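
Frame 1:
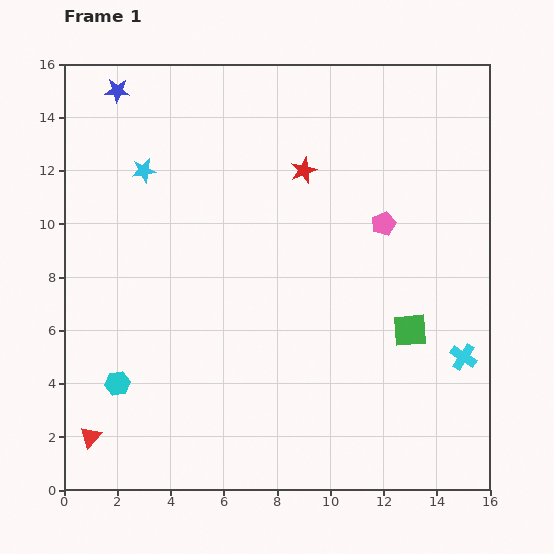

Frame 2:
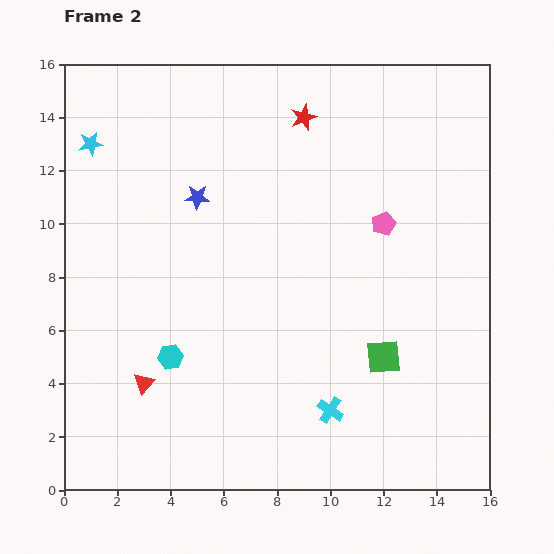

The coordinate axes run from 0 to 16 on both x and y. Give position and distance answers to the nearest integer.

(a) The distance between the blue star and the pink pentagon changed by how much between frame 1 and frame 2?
-4

Distance in frame 1: 11. Distance in frame 2: 7.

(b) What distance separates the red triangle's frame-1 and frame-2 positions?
3

The red triangle moved from (1, 2) to (3, 4), a distance of √(2² + 2²) ≈ 3.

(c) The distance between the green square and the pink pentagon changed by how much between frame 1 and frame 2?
+1

Distance in frame 1: 4. Distance in frame 2: 5.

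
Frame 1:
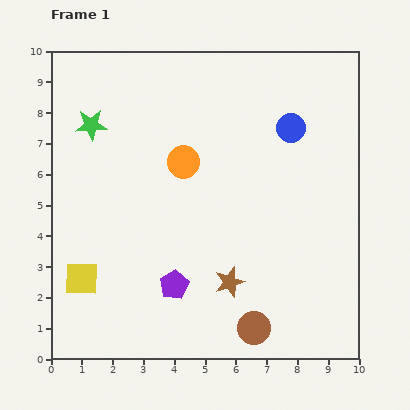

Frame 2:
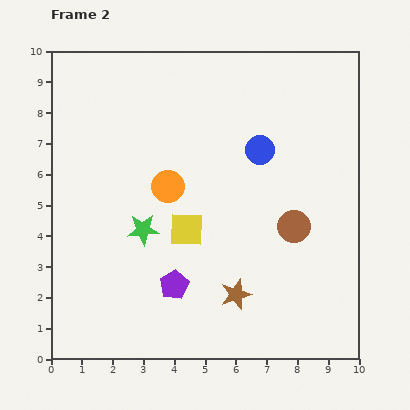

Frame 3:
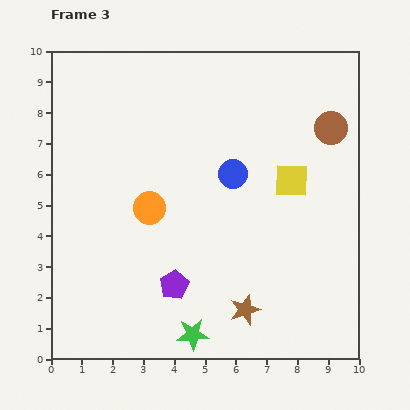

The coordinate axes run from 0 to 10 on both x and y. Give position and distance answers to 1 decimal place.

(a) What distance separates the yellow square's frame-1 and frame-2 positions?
3.8

The yellow square moved from (1.0, 2.6) to (4.4, 4.2), a distance of √(3.4² + 1.6²) ≈ 3.8.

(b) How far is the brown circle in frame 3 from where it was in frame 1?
7.0

The brown circle moved from (6.6, 1.0) to (9.1, 7.5), a distance of √(2.5² + 6.5²) ≈ 7.0.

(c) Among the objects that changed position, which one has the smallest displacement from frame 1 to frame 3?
the brown star

(moved 1.0)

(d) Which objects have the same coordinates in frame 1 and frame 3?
the purple pentagon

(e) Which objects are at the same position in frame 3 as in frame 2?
the purple pentagon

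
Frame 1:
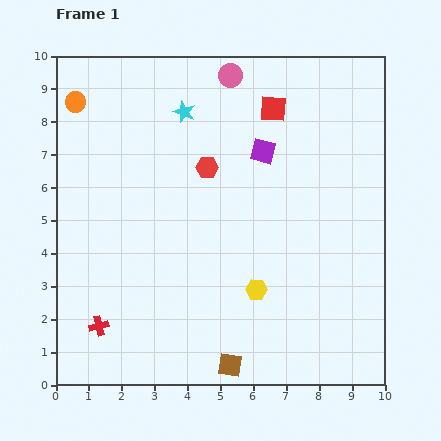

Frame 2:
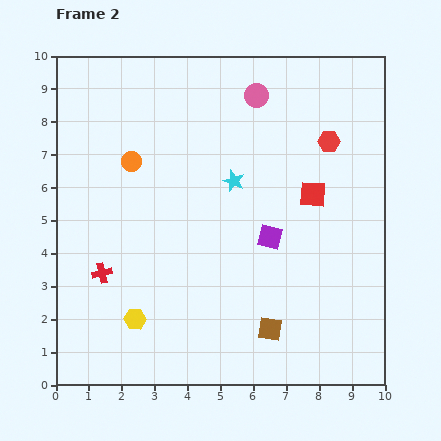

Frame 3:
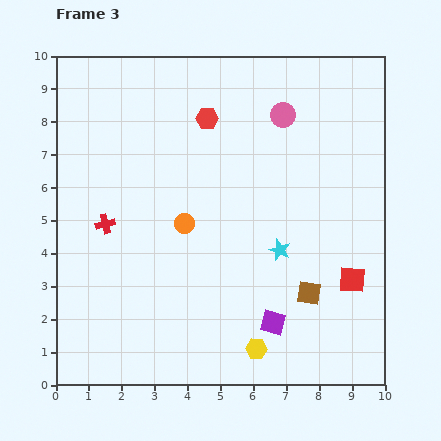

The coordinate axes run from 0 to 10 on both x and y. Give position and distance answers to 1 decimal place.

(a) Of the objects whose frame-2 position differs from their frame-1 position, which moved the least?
the pink circle

(moved 1.0)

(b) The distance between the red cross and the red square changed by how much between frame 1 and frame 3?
-0.8

Distance in frame 1: 8.5. Distance in frame 3: 7.7.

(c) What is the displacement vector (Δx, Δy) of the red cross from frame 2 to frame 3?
(0.1, 1.5)

The red cross was at (1.4, 3.4) in frame 2 and (1.5, 4.9) in frame 3.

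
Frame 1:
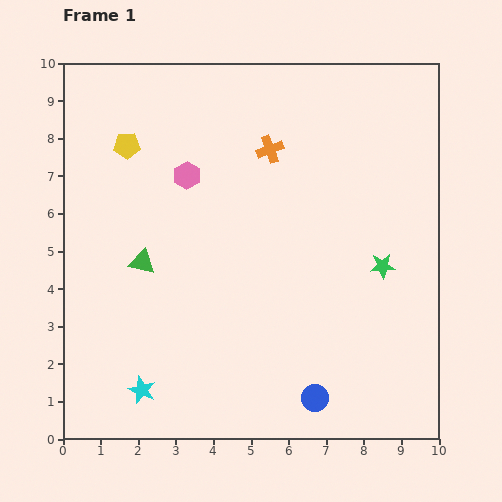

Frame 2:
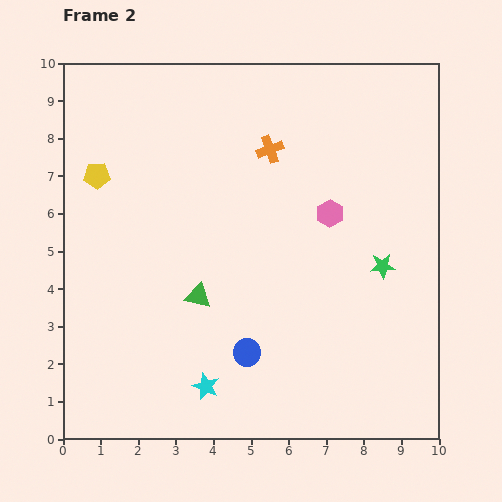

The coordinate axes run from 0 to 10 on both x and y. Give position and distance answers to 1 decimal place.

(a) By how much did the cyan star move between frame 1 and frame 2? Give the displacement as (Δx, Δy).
(1.7, 0.1)

The cyan star was at (2.1, 1.3) in frame 1 and (3.8, 1.4) in frame 2.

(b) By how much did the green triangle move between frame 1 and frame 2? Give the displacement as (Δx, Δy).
(1.5, -0.9)

The green triangle was at (2.1, 4.7) in frame 1 and (3.6, 3.8) in frame 2.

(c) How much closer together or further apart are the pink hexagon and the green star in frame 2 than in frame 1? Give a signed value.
-3.7

Distance in frame 1: 5.7. Distance in frame 2: 2.0.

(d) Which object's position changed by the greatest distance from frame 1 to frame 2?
the pink hexagon

(moved 3.9; next 2.2)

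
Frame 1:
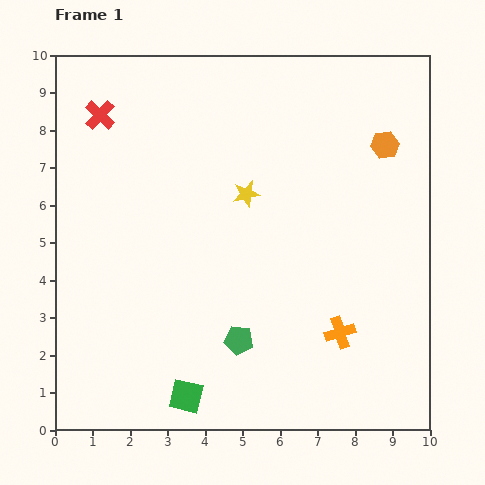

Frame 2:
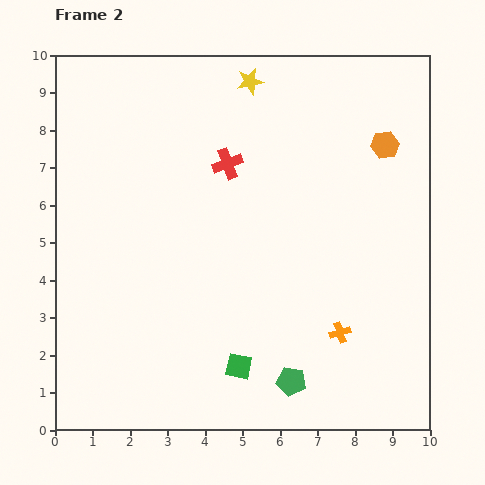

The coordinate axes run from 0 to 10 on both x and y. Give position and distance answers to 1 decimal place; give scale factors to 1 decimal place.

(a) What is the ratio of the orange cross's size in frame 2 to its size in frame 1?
0.7×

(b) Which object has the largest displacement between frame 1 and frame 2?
the red cross

(moved 3.6; next 3.0)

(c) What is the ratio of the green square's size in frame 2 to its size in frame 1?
0.8×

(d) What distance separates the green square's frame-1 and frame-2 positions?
1.6

The green square moved from (3.5, 0.9) to (4.9, 1.7), a distance of √(1.4² + 0.8²) ≈ 1.6.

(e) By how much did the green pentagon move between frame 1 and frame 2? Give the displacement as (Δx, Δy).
(1.4, -1.1)

The green pentagon was at (4.9, 2.4) in frame 1 and (6.3, 1.3) in frame 2.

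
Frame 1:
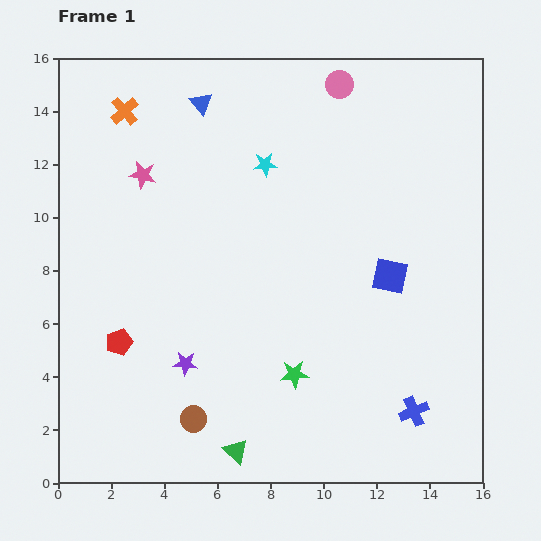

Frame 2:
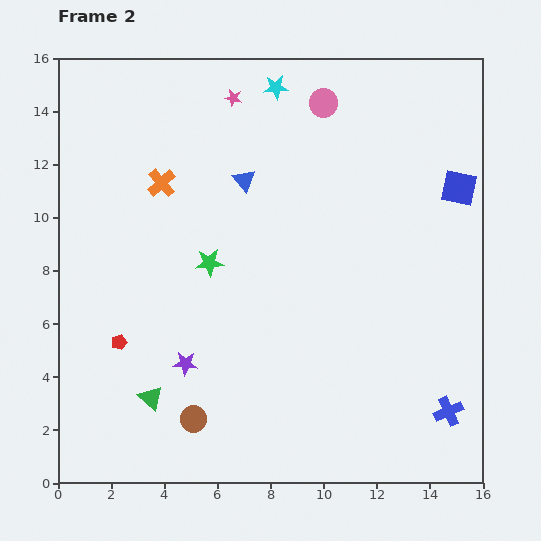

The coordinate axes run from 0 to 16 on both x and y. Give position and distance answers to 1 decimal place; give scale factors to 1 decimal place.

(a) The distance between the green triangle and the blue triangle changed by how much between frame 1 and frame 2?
-4.3

Distance in frame 1: 13.2. Distance in frame 2: 8.9.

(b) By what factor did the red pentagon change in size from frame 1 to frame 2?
0.6×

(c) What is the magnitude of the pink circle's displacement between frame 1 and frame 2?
0.9

The pink circle moved from (10.6, 15.0) to (10.0, 14.3), a distance of √(0.6² + 0.7²) ≈ 0.9.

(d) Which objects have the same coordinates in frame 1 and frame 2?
the purple star, the red pentagon, the brown circle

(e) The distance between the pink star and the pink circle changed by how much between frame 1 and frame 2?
-4.7

Distance in frame 1: 8.1. Distance in frame 2: 3.4.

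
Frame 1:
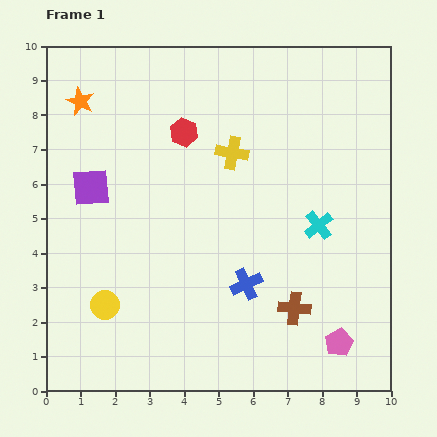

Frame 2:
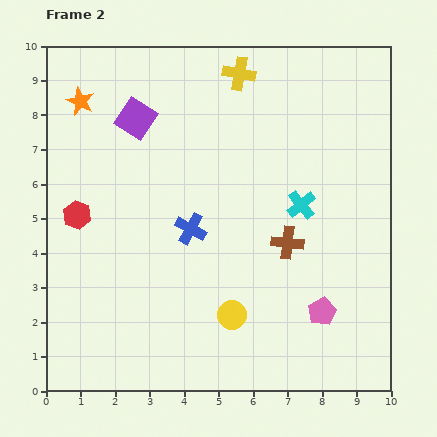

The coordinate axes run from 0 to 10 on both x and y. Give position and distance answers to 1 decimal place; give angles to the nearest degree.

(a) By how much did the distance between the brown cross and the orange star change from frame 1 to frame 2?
-1.3

Distance in frame 1: 8.6. Distance in frame 2: 7.3.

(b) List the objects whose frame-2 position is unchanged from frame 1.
the orange star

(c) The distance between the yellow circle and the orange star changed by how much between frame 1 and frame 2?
+1.7

Distance in frame 1: 5.9. Distance in frame 2: 7.6.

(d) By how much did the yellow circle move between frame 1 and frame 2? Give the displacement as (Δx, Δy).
(3.7, -0.3)

The yellow circle was at (1.7, 2.5) in frame 1 and (5.4, 2.2) in frame 2.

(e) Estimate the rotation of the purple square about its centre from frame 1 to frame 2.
38° clockwise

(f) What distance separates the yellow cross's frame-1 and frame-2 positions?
2.3

The yellow cross moved from (5.4, 6.9) to (5.6, 9.2), a distance of √(0.2² + 2.3²) ≈ 2.3.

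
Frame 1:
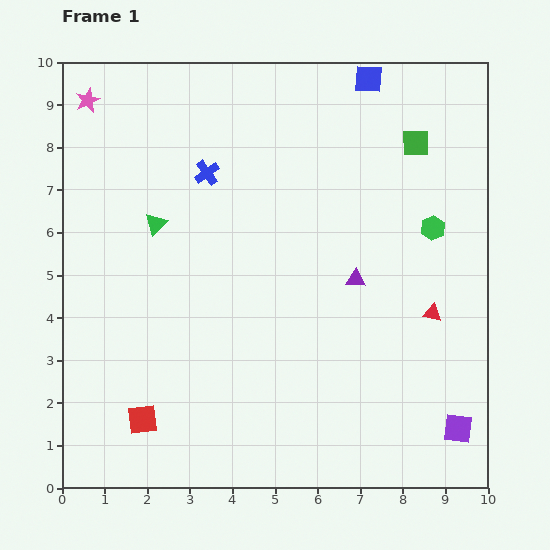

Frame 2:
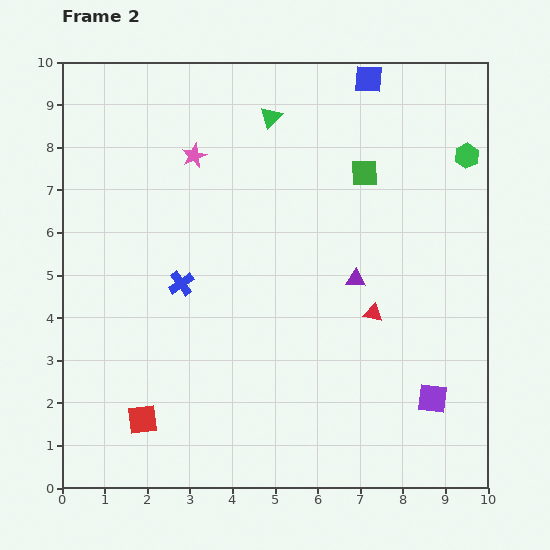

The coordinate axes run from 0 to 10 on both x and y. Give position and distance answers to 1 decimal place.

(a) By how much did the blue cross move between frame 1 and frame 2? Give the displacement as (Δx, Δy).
(-0.6, -2.6)

The blue cross was at (3.4, 7.4) in frame 1 and (2.8, 4.8) in frame 2.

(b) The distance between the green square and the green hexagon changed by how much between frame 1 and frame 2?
+0.4

Distance in frame 1: 2.0. Distance in frame 2: 2.4.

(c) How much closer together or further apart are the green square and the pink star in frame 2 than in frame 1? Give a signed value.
-3.8

Distance in frame 1: 7.8. Distance in frame 2: 4.0.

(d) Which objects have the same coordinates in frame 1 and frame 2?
the blue square, the red square, the purple triangle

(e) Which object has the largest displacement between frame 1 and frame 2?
the green triangle

(moved 3.7; next 2.8)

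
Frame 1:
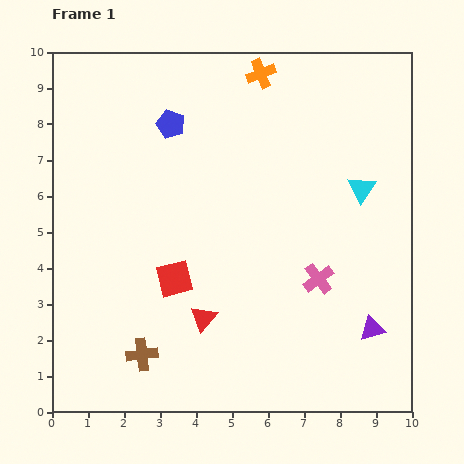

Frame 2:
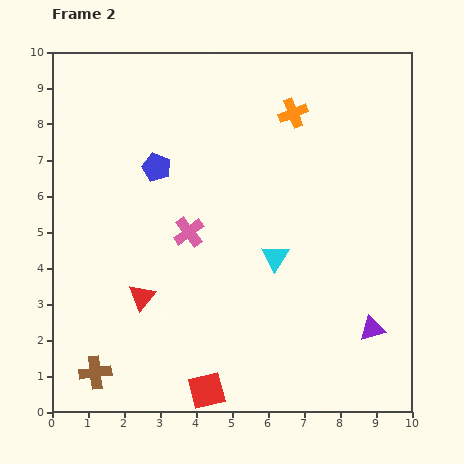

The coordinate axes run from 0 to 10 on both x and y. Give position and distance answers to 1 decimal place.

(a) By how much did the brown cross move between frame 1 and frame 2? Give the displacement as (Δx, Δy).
(-1.3, -0.5)

The brown cross was at (2.5, 1.6) in frame 1 and (1.2, 1.1) in frame 2.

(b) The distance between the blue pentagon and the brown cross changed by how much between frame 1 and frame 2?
-0.5

Distance in frame 1: 6.4. Distance in frame 2: 5.9.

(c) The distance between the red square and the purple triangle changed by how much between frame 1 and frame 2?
-0.8

Distance in frame 1: 5.7. Distance in frame 2: 4.9.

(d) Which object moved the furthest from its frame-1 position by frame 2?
the pink cross

(moved 3.8; next 3.2)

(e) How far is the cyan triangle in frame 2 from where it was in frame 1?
3.1

The cyan triangle moved from (8.6, 6.2) to (6.2, 4.3), a distance of √(2.4² + 1.9²) ≈ 3.1.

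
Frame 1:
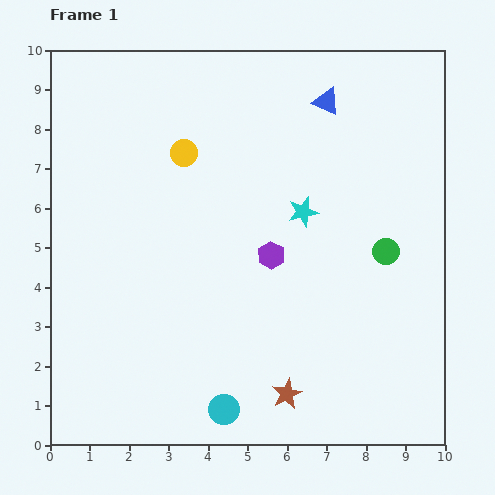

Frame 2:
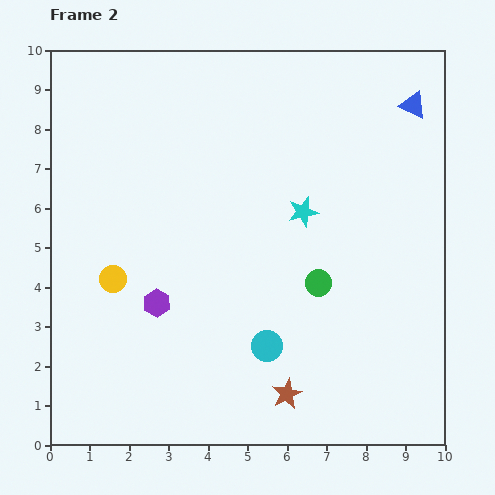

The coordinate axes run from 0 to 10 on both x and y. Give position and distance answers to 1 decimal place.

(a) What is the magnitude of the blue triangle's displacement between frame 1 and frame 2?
2.2

The blue triangle moved from (7.0, 8.7) to (9.2, 8.6), a distance of √(2.2² + 0.1²) ≈ 2.2.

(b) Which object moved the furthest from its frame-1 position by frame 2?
the yellow circle

(moved 3.7; next 3.1)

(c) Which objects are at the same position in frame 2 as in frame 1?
the brown star, the cyan star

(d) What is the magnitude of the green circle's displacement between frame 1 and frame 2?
1.9

The green circle moved from (8.5, 4.9) to (6.8, 4.1), a distance of √(1.7² + 0.8²) ≈ 1.9.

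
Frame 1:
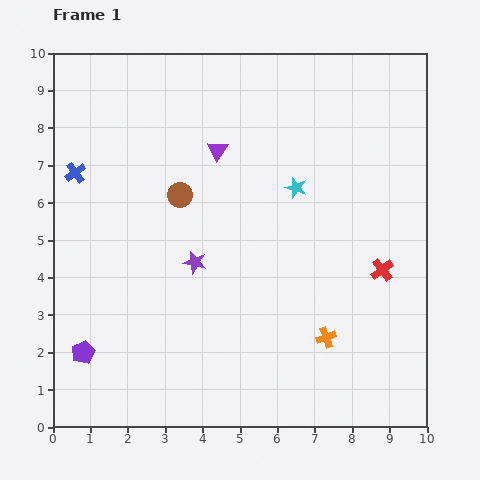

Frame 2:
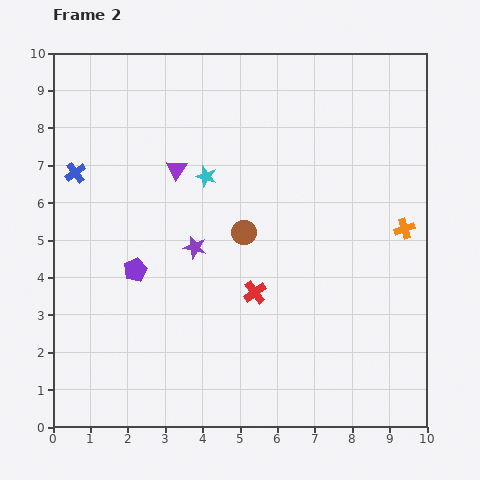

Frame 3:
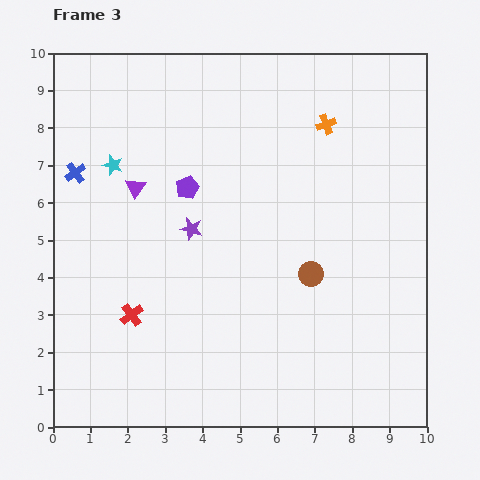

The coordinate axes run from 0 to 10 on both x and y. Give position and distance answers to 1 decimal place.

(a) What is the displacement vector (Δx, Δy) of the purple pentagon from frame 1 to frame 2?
(1.4, 2.2)

The purple pentagon was at (0.8, 2.0) in frame 1 and (2.2, 4.2) in frame 2.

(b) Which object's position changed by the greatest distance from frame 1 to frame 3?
the red cross

(moved 6.8; next 5.7)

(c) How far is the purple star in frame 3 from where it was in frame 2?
0.5

The purple star moved from (3.8, 4.8) to (3.7, 5.3), a distance of √(0.1² + 0.5²) ≈ 0.5.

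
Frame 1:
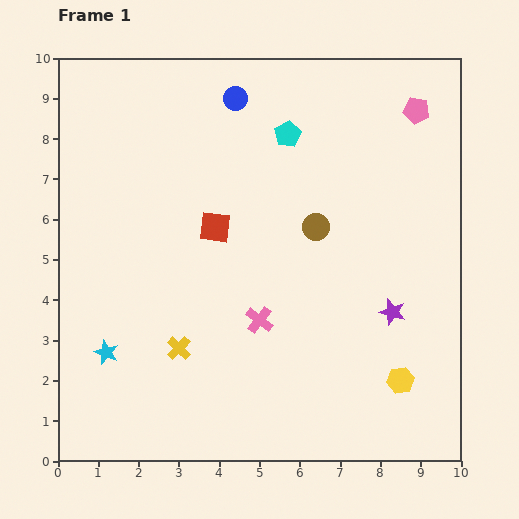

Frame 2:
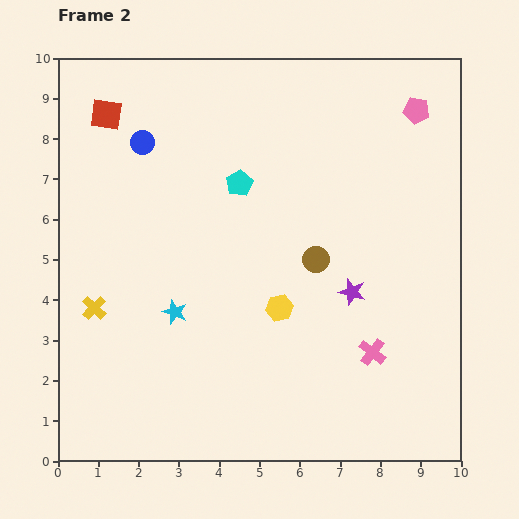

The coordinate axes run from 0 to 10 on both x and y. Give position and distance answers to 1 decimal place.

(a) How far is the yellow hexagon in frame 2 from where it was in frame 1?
3.5

The yellow hexagon moved from (8.5, 2.0) to (5.5, 3.8), a distance of √(3.0² + 1.8²) ≈ 3.5.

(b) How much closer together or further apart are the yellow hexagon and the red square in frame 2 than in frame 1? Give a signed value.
+0.4

Distance in frame 1: 6.0. Distance in frame 2: 6.4.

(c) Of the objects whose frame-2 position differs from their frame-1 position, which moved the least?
the brown circle

(moved 0.8)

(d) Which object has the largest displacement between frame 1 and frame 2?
the red square

(moved 3.9; next 3.5)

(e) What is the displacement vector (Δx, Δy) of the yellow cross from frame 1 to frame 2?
(-2.1, 1.0)

The yellow cross was at (3.0, 2.8) in frame 1 and (0.9, 3.8) in frame 2.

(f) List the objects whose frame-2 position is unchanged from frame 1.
the pink pentagon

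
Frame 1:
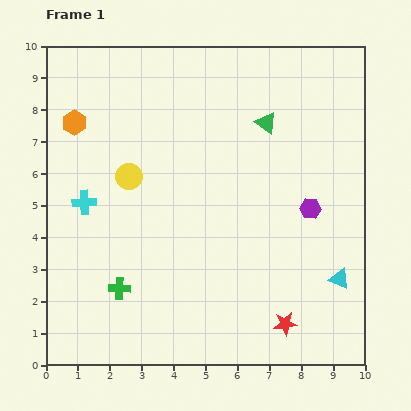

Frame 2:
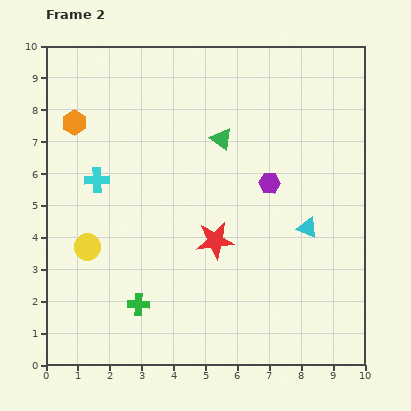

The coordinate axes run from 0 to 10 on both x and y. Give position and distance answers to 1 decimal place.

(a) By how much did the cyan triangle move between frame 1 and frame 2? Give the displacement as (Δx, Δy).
(-1.0, 1.6)

The cyan triangle was at (9.2, 2.7) in frame 1 and (8.2, 4.3) in frame 2.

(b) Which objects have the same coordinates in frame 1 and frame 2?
the orange hexagon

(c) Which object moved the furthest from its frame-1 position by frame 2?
the red star

(moved 3.4; next 2.6)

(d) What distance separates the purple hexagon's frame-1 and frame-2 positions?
1.5

The purple hexagon moved from (8.3, 4.9) to (7.0, 5.7), a distance of √(1.3² + 0.8²) ≈ 1.5.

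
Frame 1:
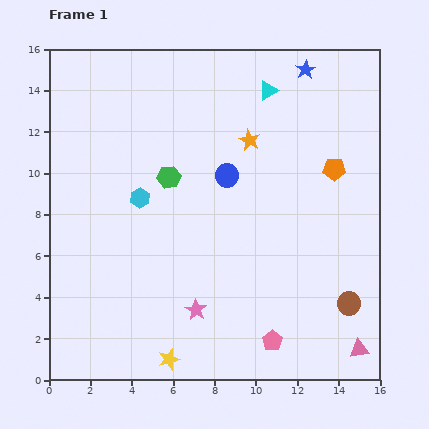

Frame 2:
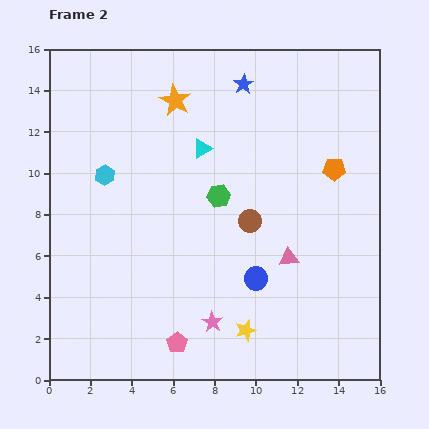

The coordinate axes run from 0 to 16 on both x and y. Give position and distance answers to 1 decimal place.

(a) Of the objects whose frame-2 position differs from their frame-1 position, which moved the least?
the pink star

(moved 1.0)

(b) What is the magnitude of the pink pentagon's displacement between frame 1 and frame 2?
4.6

The pink pentagon moved from (10.8, 1.9) to (6.2, 1.8), a distance of √(4.6² + 0.1²) ≈ 4.6.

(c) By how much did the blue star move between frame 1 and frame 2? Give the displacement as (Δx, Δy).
(-3.0, -0.7)

The blue star was at (12.4, 15.0) in frame 1 and (9.4, 14.3) in frame 2.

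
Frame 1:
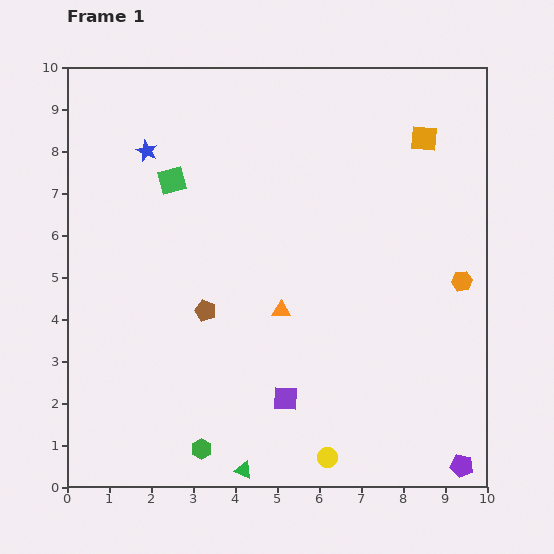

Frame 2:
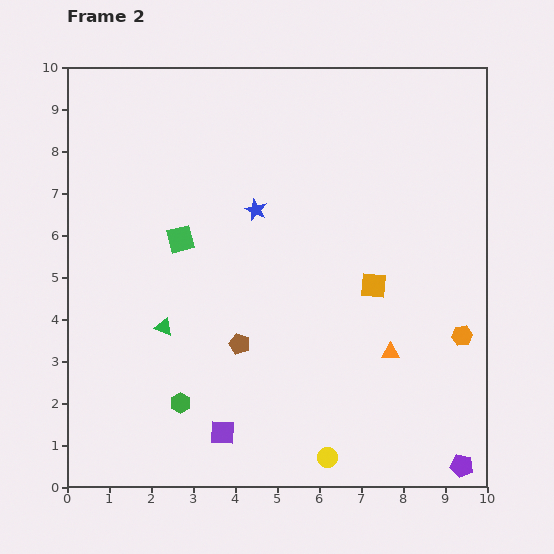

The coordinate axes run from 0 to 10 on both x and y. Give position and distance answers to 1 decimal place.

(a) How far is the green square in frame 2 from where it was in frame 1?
1.4

The green square moved from (2.5, 7.3) to (2.7, 5.9), a distance of √(0.2² + 1.4²) ≈ 1.4.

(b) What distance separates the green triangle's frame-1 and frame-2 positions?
3.9

The green triangle moved from (4.2, 0.4) to (2.3, 3.8), a distance of √(1.9² + 3.4²) ≈ 3.9.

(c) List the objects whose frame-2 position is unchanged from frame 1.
the yellow circle, the purple pentagon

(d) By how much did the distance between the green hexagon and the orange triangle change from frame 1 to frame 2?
+1.3

Distance in frame 1: 3.8. Distance in frame 2: 5.1.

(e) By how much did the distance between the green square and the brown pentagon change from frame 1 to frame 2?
-0.3

Distance in frame 1: 3.2. Distance in frame 2: 2.9.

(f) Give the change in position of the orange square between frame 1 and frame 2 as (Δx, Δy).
(-1.2, -3.5)

The orange square was at (8.5, 8.3) in frame 1 and (7.3, 4.8) in frame 2.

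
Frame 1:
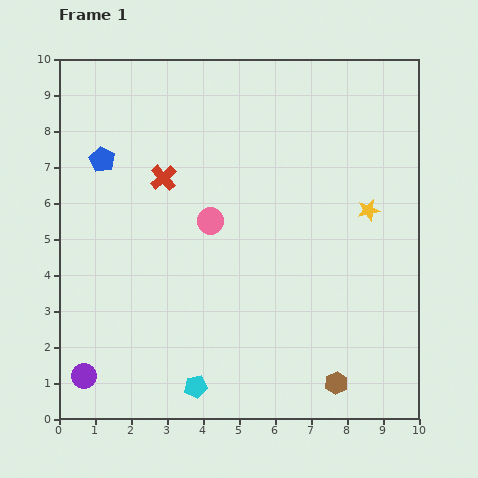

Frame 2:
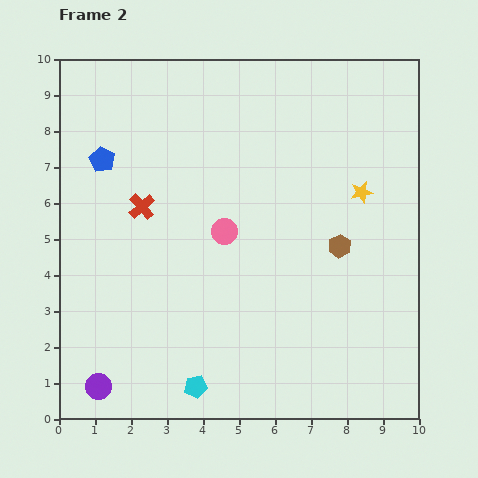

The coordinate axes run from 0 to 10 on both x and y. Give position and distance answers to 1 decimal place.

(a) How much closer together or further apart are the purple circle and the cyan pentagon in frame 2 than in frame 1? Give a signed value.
-0.4

Distance in frame 1: 3.1. Distance in frame 2: 2.7.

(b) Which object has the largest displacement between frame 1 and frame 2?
the brown hexagon

(moved 3.8; next 1.0)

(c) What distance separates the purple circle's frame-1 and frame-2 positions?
0.5

The purple circle moved from (0.7, 1.2) to (1.1, 0.9), a distance of √(0.4² + 0.3²) ≈ 0.5.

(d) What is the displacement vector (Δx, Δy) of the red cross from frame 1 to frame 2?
(-0.6, -0.8)

The red cross was at (2.9, 6.7) in frame 1 and (2.3, 5.9) in frame 2.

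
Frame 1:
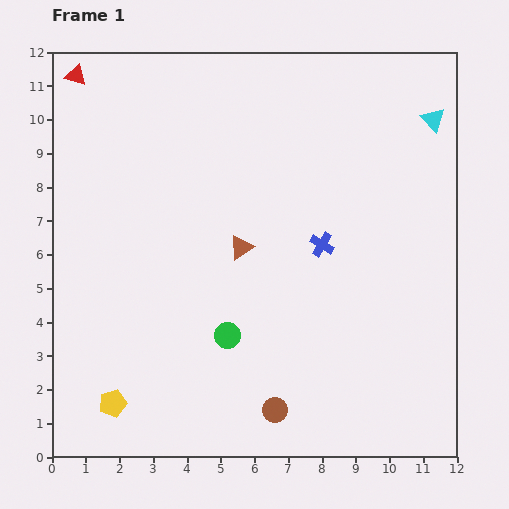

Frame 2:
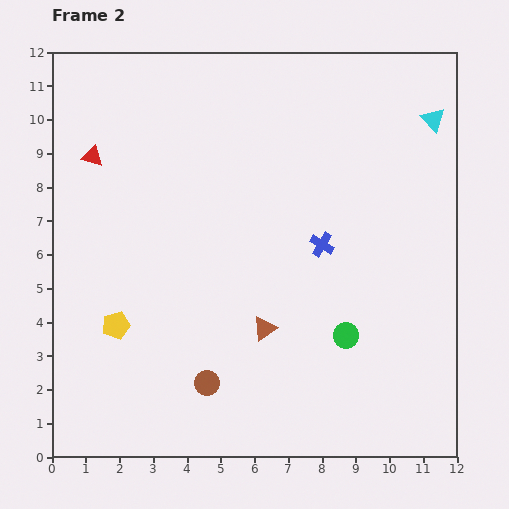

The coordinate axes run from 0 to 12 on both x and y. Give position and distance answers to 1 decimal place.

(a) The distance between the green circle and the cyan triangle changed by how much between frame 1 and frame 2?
-1.9

Distance in frame 1: 8.8. Distance in frame 2: 6.9.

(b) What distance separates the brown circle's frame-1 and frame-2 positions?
2.2

The brown circle moved from (6.6, 1.4) to (4.6, 2.2), a distance of √(2.0² + 0.8²) ≈ 2.2.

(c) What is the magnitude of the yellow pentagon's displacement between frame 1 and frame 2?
2.3

The yellow pentagon moved from (1.8, 1.6) to (1.9, 3.9), a distance of √(0.1² + 2.3²) ≈ 2.3.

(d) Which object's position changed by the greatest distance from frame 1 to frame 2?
the green circle

(moved 3.5; next 2.5)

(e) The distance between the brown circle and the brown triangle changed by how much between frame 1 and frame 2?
-2.6

Distance in frame 1: 4.9. Distance in frame 2: 2.3.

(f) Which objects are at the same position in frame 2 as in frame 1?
the cyan triangle, the blue cross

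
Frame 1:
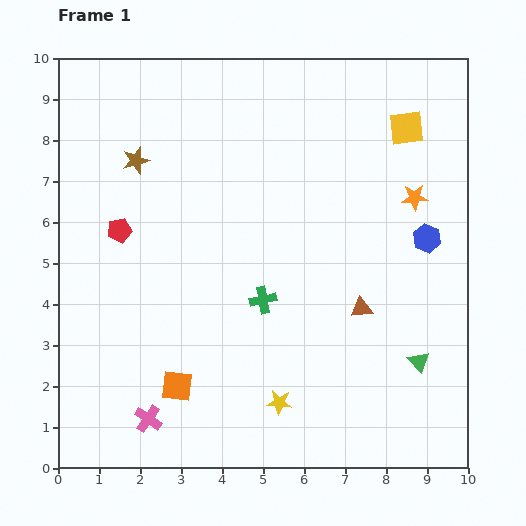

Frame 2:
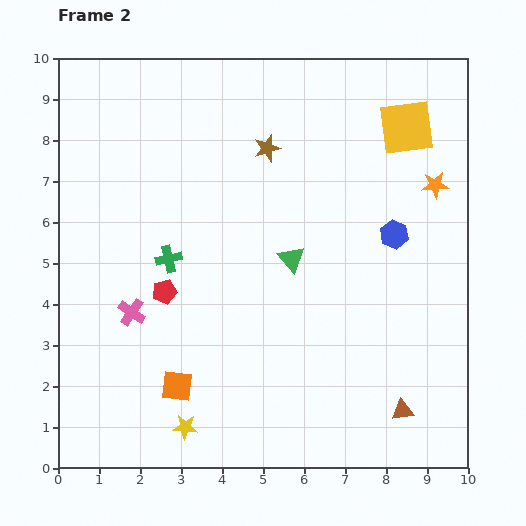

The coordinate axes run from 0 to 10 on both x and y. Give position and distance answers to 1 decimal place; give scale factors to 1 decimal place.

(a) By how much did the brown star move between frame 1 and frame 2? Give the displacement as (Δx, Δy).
(3.2, 0.3)

The brown star was at (1.9, 7.5) in frame 1 and (5.1, 7.8) in frame 2.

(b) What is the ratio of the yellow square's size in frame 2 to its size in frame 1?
1.6×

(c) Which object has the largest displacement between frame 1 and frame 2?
the green triangle

(moved 4.0; next 3.2)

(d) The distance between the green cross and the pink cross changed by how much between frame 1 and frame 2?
-2.4

Distance in frame 1: 4.0. Distance in frame 2: 1.6.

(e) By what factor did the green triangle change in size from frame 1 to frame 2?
1.3×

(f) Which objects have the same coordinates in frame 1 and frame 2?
the orange square, the yellow square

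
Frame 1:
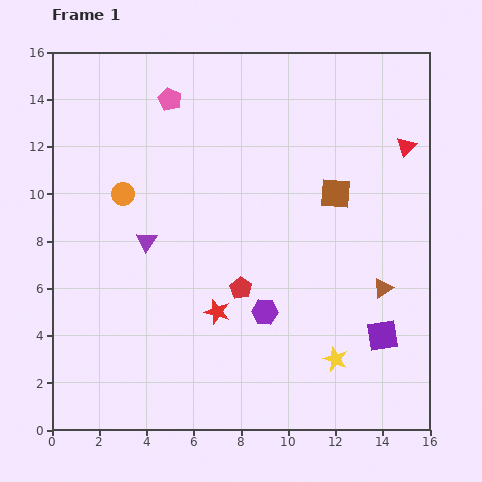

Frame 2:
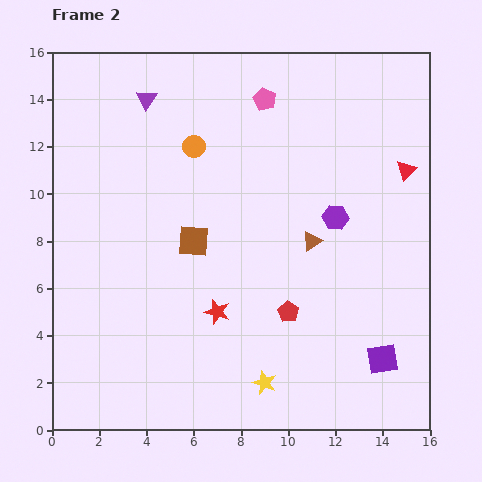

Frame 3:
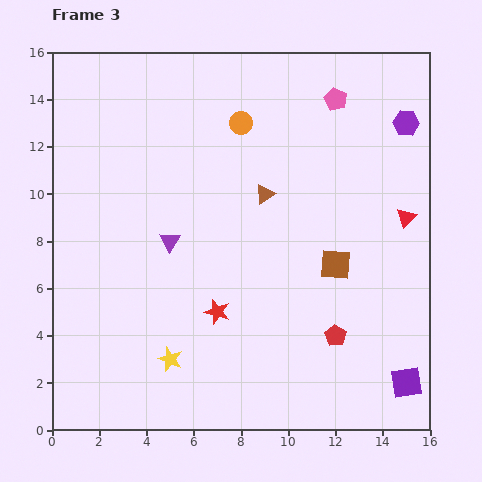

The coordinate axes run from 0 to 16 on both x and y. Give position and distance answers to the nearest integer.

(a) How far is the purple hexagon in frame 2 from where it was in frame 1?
5

The purple hexagon moved from (9, 5) to (12, 9), a distance of √(3² + 4²) ≈ 5.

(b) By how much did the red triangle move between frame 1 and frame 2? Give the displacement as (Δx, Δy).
(0, -1)

The red triangle was at (15, 12) in frame 1 and (15, 11) in frame 2.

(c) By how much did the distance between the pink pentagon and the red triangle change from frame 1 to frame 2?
-3

Distance in frame 1: 10. Distance in frame 2: 7.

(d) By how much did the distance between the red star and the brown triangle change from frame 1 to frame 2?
-2

Distance in frame 1: 7. Distance in frame 2: 5.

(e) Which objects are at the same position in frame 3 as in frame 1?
the red star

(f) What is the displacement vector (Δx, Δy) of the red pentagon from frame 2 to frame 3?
(2, -1)

The red pentagon was at (10, 5) in frame 2 and (12, 4) in frame 3.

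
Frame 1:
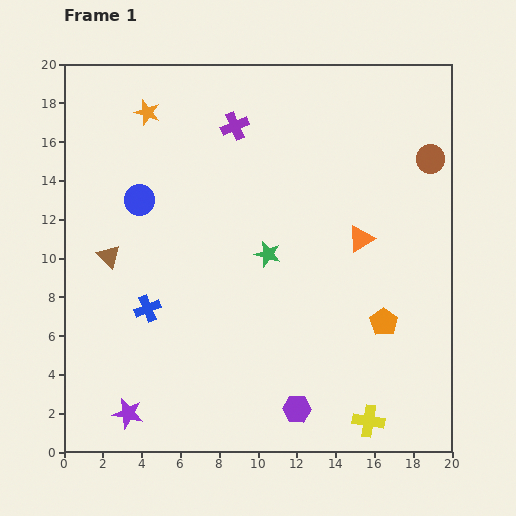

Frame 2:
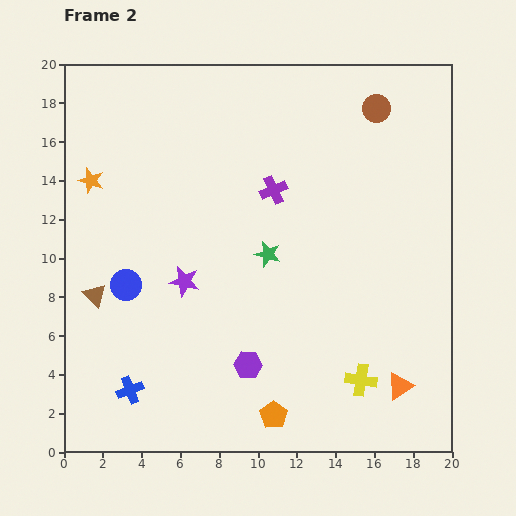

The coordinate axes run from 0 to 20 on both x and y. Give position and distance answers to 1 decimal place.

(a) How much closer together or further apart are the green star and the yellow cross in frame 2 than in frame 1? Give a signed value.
-1.9

Distance in frame 1: 10.0. Distance in frame 2: 8.1.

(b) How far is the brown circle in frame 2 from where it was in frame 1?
3.8

The brown circle moved from (18.9, 15.1) to (16.1, 17.7), a distance of √(2.8² + 2.6²) ≈ 3.8.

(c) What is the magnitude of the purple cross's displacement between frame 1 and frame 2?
3.9

The purple cross moved from (8.8, 16.8) to (10.8, 13.5), a distance of √(2.0² + 3.3²) ≈ 3.9.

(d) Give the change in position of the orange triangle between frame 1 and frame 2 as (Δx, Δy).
(2.0, -7.6)

The orange triangle was at (15.3, 11.0) in frame 1 and (17.3, 3.4) in frame 2.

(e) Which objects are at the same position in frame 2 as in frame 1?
the green star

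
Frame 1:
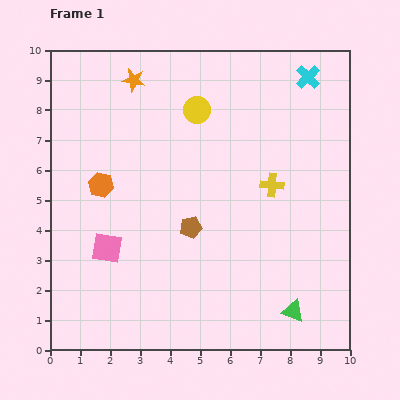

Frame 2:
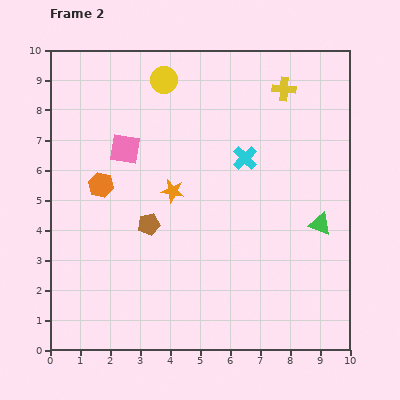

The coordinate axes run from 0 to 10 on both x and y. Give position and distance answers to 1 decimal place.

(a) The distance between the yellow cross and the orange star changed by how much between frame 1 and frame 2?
-0.8

Distance in frame 1: 5.8. Distance in frame 2: 5.0.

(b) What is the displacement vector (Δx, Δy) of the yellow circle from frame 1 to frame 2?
(-1.1, 1.0)

The yellow circle was at (4.9, 8.0) in frame 1 and (3.8, 9.0) in frame 2.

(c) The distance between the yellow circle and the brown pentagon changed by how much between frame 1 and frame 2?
+0.9

Distance in frame 1: 3.9. Distance in frame 2: 4.8.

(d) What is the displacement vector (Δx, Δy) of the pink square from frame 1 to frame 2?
(0.6, 3.3)

The pink square was at (1.9, 3.4) in frame 1 and (2.5, 6.7) in frame 2.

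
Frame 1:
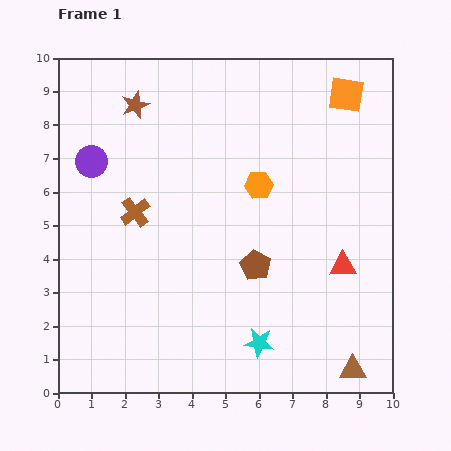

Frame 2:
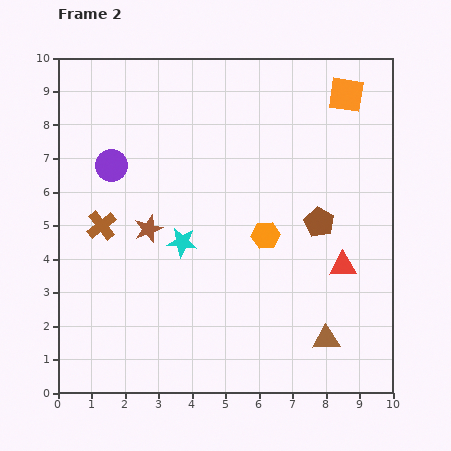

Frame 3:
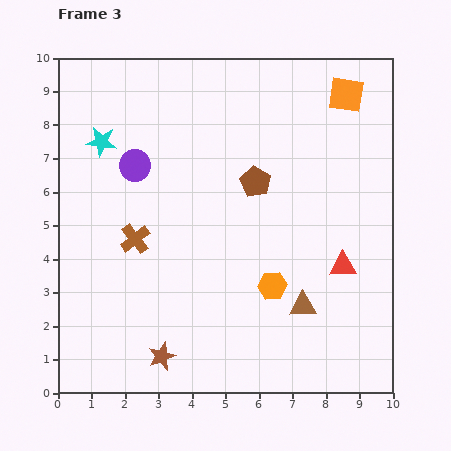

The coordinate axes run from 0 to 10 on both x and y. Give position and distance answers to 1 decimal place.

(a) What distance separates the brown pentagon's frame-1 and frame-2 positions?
2.3

The brown pentagon moved from (5.9, 3.8) to (7.8, 5.1), a distance of √(1.9² + 1.3²) ≈ 2.3.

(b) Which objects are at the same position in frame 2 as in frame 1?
the red triangle, the orange square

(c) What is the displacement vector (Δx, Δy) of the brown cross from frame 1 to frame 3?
(0.0, -0.8)

The brown cross was at (2.3, 5.4) in frame 1 and (2.3, 4.6) in frame 3.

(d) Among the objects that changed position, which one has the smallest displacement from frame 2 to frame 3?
the purple circle

(moved 0.7)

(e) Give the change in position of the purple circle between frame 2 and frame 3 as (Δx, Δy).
(0.7, 0.0)

The purple circle was at (1.6, 6.8) in frame 2 and (2.3, 6.8) in frame 3.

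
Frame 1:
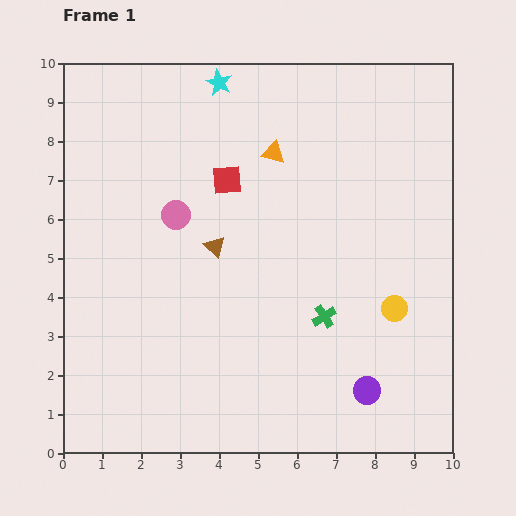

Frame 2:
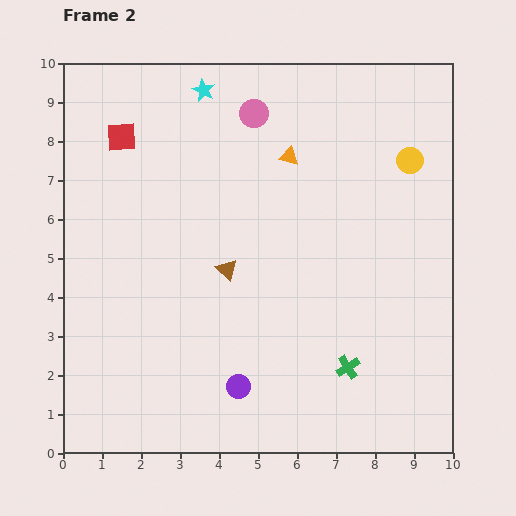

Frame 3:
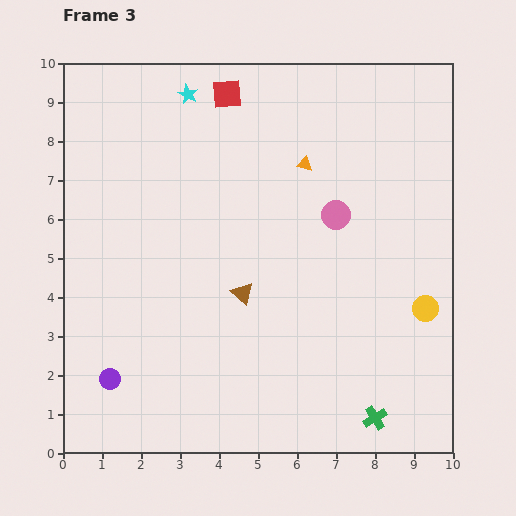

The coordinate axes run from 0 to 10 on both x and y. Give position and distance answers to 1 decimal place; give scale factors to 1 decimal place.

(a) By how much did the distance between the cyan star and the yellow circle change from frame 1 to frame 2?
-1.7

Distance in frame 1: 7.3. Distance in frame 2: 5.6.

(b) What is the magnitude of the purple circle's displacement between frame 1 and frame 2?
3.3

The purple circle moved from (7.8, 1.6) to (4.5, 1.7), a distance of √(3.3² + 0.1²) ≈ 3.3.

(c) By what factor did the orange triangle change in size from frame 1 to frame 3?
0.6×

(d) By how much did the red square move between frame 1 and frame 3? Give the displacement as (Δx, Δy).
(0.0, 2.2)

The red square was at (4.2, 7.0) in frame 1 and (4.2, 9.2) in frame 3.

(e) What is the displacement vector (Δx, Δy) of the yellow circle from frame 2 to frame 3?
(0.4, -3.8)

The yellow circle was at (8.9, 7.5) in frame 2 and (9.3, 3.7) in frame 3.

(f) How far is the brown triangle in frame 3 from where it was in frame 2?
0.7

The brown triangle moved from (4.2, 4.7) to (4.6, 4.1), a distance of √(0.4² + 0.6²) ≈ 0.7.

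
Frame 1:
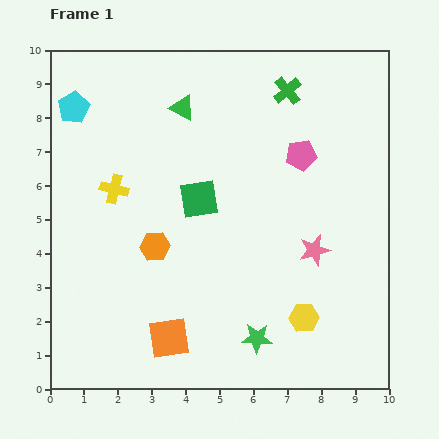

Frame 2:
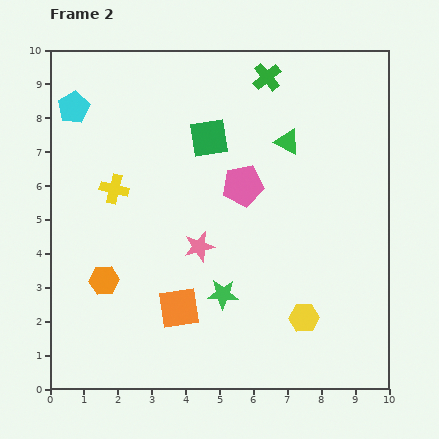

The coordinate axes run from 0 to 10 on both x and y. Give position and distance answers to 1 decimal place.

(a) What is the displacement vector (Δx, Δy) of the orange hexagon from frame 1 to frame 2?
(-1.5, -1.0)

The orange hexagon was at (3.1, 4.2) in frame 1 and (1.6, 3.2) in frame 2.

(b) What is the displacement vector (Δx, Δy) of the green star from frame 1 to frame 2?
(-1.0, 1.3)

The green star was at (6.1, 1.5) in frame 1 and (5.1, 2.8) in frame 2.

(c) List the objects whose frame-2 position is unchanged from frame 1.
the yellow cross, the cyan pentagon, the yellow hexagon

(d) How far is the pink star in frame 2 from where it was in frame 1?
3.4

The pink star moved from (7.8, 4.1) to (4.4, 4.2), a distance of √(3.4² + 0.1²) ≈ 3.4.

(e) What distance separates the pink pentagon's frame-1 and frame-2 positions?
1.9

The pink pentagon moved from (7.4, 6.9) to (5.7, 6.0), a distance of √(1.7² + 0.9²) ≈ 1.9.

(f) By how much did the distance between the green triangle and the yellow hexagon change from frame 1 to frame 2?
-2.0

Distance in frame 1: 7.2. Distance in frame 2: 5.2.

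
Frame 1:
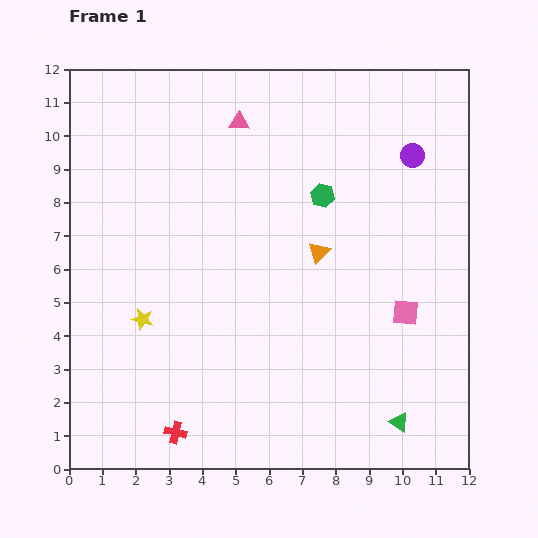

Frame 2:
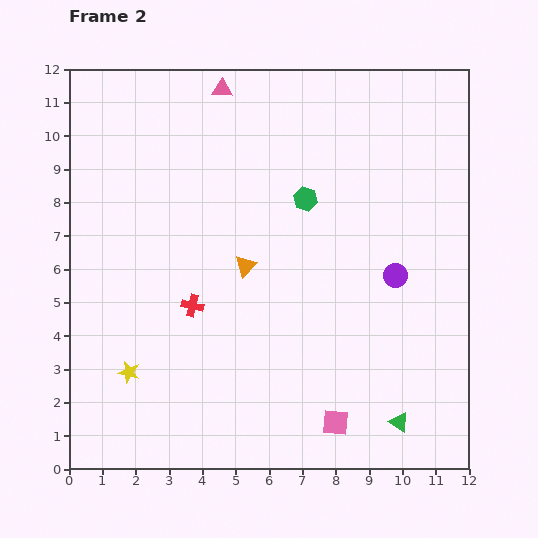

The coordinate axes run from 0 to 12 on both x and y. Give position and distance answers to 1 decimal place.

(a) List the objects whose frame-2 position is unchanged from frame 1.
the green triangle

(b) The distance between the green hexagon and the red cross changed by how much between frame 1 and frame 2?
-3.7

Distance in frame 1: 8.4. Distance in frame 2: 4.7.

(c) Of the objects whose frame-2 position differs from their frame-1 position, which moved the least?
the green hexagon

(moved 0.5)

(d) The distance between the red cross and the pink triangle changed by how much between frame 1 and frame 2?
-2.9

Distance in frame 1: 9.5. Distance in frame 2: 6.6.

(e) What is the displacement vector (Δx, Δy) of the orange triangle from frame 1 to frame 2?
(-2.2, -0.4)

The orange triangle was at (7.5, 6.5) in frame 1 and (5.3, 6.1) in frame 2.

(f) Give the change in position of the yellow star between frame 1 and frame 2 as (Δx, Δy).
(-0.4, -1.6)

The yellow star was at (2.2, 4.5) in frame 1 and (1.8, 2.9) in frame 2.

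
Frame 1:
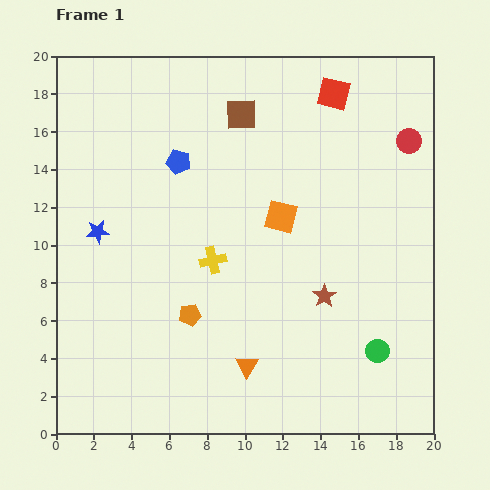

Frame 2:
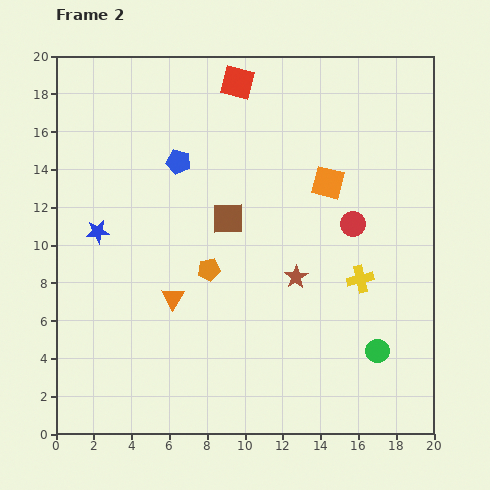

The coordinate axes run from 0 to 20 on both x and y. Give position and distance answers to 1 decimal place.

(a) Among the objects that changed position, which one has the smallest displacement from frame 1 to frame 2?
the brown star

(moved 1.8)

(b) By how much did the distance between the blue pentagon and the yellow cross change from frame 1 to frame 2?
+5.9

Distance in frame 1: 5.5. Distance in frame 2: 11.4.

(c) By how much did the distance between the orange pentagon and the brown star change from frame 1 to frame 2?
-2.6

Distance in frame 1: 7.2. Distance in frame 2: 4.6.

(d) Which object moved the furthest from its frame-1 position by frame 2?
the yellow cross

(moved 7.9; next 5.5)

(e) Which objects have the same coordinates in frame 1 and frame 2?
the green circle, the blue star, the blue pentagon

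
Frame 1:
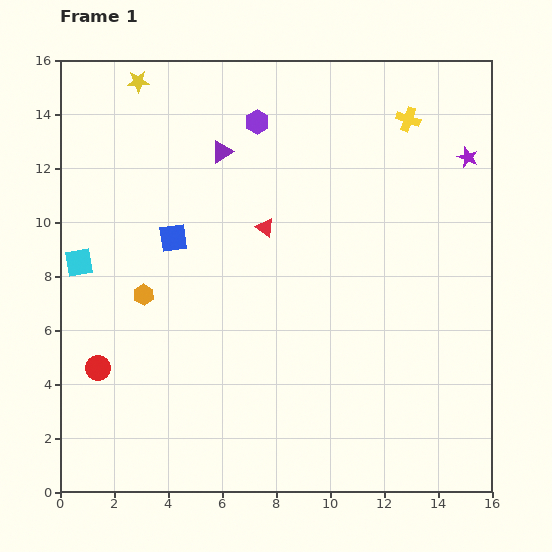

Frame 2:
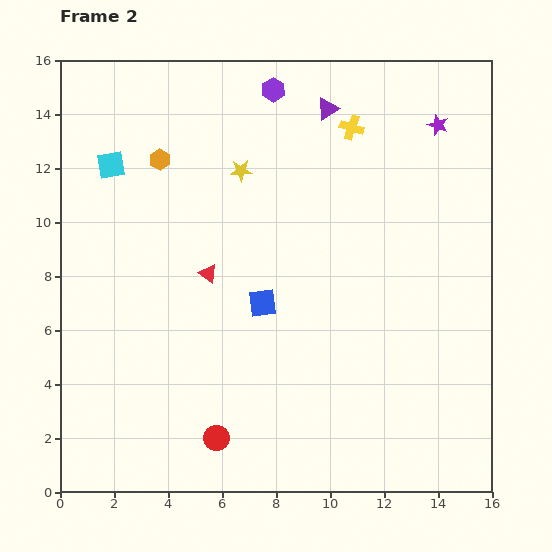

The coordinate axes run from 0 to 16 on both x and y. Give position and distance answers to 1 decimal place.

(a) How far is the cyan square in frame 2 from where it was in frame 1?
3.8

The cyan square moved from (0.7, 8.5) to (1.9, 12.1), a distance of √(1.2² + 3.6²) ≈ 3.8.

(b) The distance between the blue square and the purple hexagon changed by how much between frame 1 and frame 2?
+2.6

Distance in frame 1: 5.3. Distance in frame 2: 7.9.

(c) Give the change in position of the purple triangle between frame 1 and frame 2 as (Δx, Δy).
(3.9, 1.6)

The purple triangle was at (6.0, 12.6) in frame 1 and (9.9, 14.2) in frame 2.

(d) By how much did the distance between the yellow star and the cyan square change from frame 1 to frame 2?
-2.3

Distance in frame 1: 7.1. Distance in frame 2: 4.8.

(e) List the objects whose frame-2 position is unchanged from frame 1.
none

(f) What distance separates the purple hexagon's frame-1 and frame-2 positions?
1.3

The purple hexagon moved from (7.3, 13.7) to (7.9, 14.9), a distance of √(0.6² + 1.2²) ≈ 1.3.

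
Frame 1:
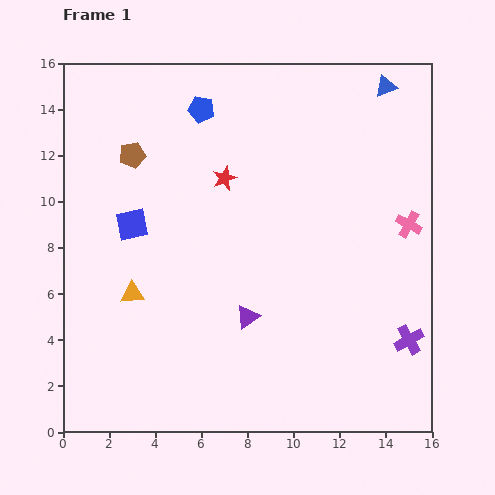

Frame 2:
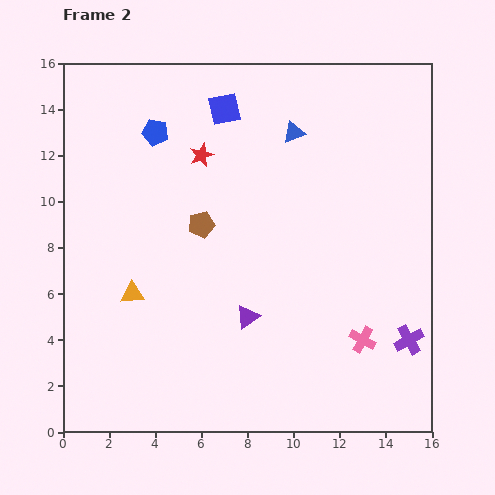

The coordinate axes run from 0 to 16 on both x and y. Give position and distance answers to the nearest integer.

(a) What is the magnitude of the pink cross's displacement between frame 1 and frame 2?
5

The pink cross moved from (15, 9) to (13, 4), a distance of √(2² + 5²) ≈ 5.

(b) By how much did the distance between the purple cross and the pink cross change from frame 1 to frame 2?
-3

Distance in frame 1: 5. Distance in frame 2: 2.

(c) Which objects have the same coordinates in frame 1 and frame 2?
the purple triangle, the purple cross, the orange triangle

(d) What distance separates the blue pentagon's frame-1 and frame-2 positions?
2

The blue pentagon moved from (6, 14) to (4, 13), a distance of √(2² + 1²) ≈ 2.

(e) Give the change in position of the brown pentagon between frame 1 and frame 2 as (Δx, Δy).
(3, -3)

The brown pentagon was at (3, 12) in frame 1 and (6, 9) in frame 2.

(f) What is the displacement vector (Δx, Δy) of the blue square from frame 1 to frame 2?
(4, 5)

The blue square was at (3, 9) in frame 1 and (7, 14) in frame 2.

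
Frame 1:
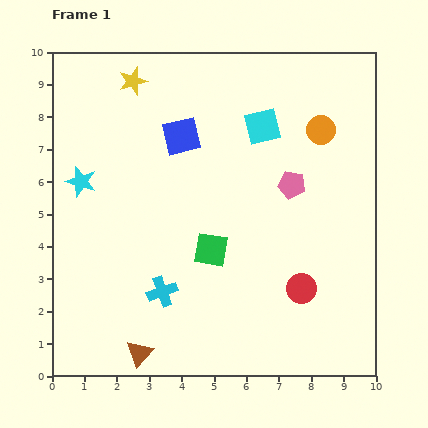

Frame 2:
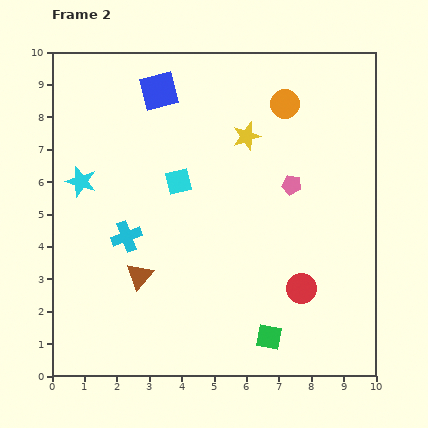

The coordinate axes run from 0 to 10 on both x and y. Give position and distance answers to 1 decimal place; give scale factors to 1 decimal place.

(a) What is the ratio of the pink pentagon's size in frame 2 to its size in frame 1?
0.7×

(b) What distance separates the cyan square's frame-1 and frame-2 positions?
3.1

The cyan square moved from (6.5, 7.7) to (3.9, 6.0), a distance of √(2.6² + 1.7²) ≈ 3.1.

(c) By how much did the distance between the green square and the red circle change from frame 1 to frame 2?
-1.2

Distance in frame 1: 3.0. Distance in frame 2: 1.8.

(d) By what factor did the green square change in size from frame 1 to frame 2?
0.7×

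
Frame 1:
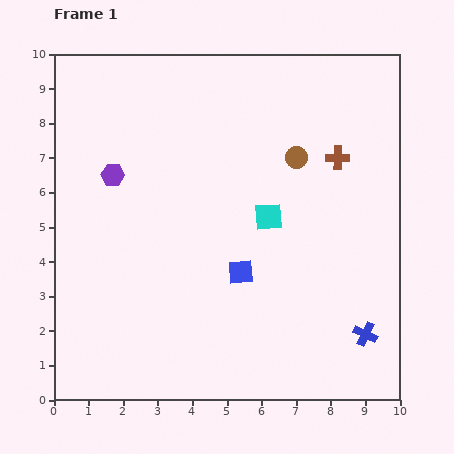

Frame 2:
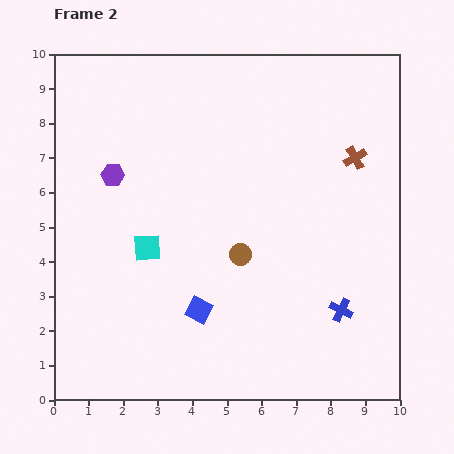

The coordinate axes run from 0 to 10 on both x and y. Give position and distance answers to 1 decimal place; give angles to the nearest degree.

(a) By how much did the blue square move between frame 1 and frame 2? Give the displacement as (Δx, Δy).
(-1.2, -1.1)

The blue square was at (5.4, 3.7) in frame 1 and (4.2, 2.6) in frame 2.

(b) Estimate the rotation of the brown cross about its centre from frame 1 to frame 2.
31° counter-clockwise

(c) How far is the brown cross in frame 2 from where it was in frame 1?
0.5

The brown cross moved from (8.2, 7.0) to (8.7, 7.0), a distance of √(0.5² + 0.0²) ≈ 0.5.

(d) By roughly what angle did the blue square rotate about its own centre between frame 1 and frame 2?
32° clockwise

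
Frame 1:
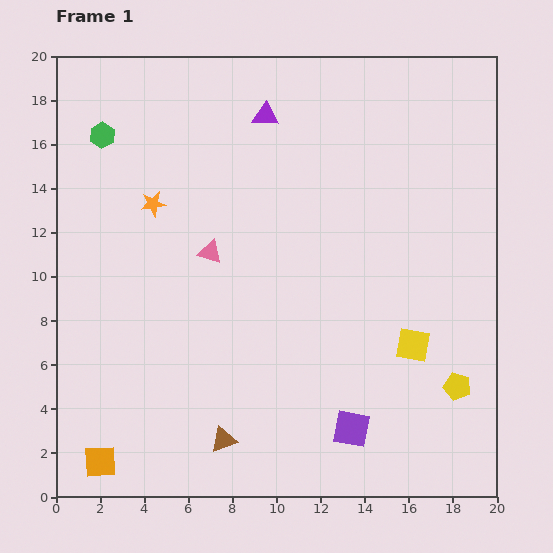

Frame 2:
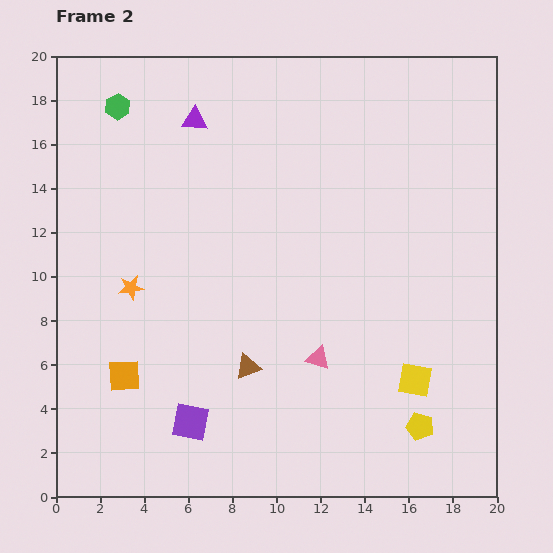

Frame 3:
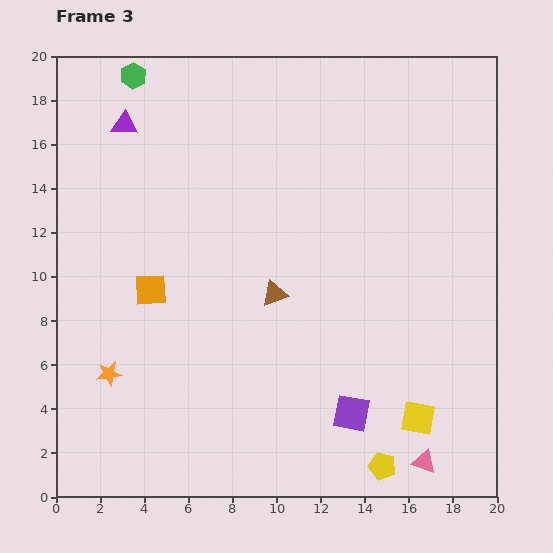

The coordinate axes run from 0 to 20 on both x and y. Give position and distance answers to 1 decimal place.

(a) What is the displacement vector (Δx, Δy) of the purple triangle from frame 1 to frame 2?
(-3.2, -0.2)

The purple triangle was at (9.5, 17.3) in frame 1 and (6.3, 17.1) in frame 2.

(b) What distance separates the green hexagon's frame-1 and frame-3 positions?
3.0

The green hexagon moved from (2.1, 16.4) to (3.5, 19.1), a distance of √(1.4² + 2.7²) ≈ 3.0.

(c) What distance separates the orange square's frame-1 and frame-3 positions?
8.1

The orange square moved from (2.0, 1.6) to (4.3, 9.4), a distance of √(2.3² + 7.8²) ≈ 8.1.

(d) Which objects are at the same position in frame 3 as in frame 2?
none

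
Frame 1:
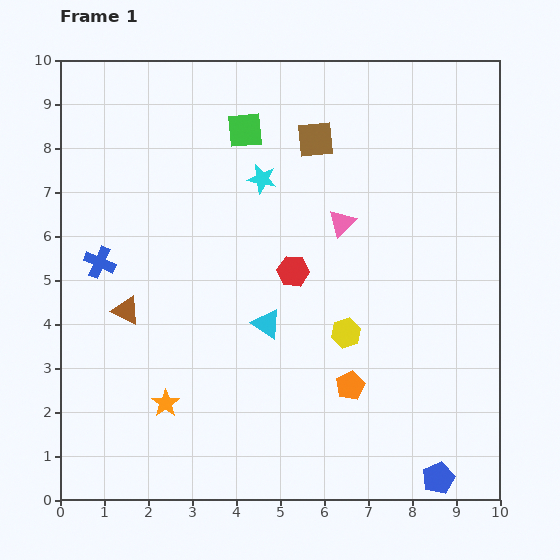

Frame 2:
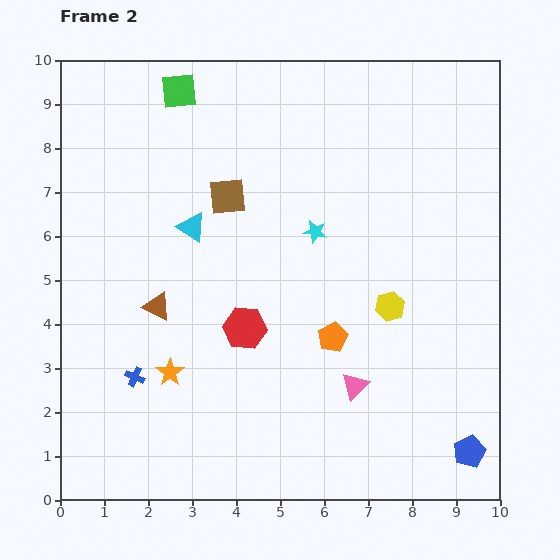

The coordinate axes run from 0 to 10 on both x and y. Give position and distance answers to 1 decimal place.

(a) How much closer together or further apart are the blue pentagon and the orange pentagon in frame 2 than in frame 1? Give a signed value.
+1.1

Distance in frame 1: 2.9. Distance in frame 2: 4.0.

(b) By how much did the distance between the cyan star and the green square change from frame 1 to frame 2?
+3.3

Distance in frame 1: 1.2. Distance in frame 2: 4.5.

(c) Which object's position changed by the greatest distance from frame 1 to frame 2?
the pink triangle

(moved 3.7; next 2.8)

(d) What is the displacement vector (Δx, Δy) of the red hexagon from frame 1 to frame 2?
(-1.1, -1.3)

The red hexagon was at (5.3, 5.2) in frame 1 and (4.2, 3.9) in frame 2.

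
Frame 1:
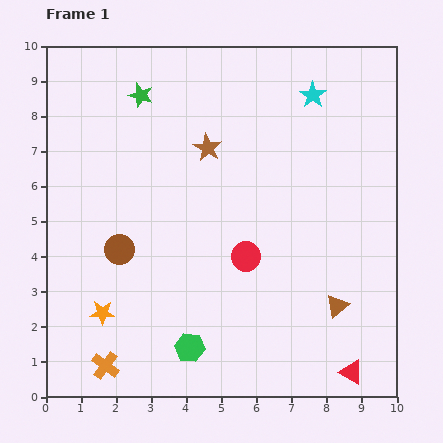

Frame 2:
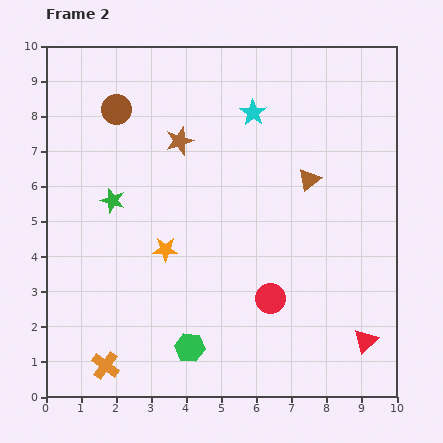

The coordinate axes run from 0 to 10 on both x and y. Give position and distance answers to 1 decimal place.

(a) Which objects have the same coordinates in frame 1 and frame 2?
the green hexagon, the orange cross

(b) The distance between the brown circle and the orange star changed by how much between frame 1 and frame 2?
+2.3

Distance in frame 1: 1.9. Distance in frame 2: 4.2.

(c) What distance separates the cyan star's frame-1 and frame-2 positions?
1.8

The cyan star moved from (7.6, 8.6) to (5.9, 8.1), a distance of √(1.7² + 0.5²) ≈ 1.8.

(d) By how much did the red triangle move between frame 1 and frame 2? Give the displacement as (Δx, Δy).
(0.4, 0.9)

The red triangle was at (8.7, 0.7) in frame 1 and (9.1, 1.6) in frame 2.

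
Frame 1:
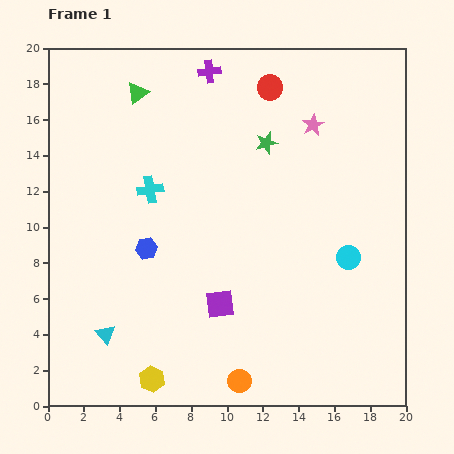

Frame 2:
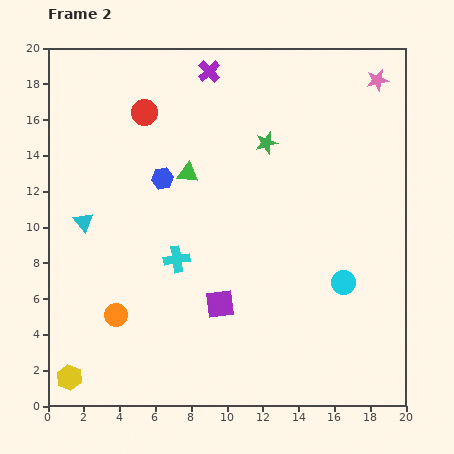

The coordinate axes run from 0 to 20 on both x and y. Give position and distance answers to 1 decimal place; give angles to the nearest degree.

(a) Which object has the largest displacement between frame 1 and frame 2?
the orange circle

(moved 7.8; next 7.1)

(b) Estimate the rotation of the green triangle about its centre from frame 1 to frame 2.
45° clockwise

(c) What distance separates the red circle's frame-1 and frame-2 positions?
7.1

The red circle moved from (12.4, 17.8) to (5.4, 16.4), a distance of √(7.0² + 1.4²) ≈ 7.1.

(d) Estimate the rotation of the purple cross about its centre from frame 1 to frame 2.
36° counter-clockwise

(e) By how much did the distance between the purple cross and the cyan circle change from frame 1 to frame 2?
+1.0

Distance in frame 1: 13.0. Distance in frame 2: 14.0.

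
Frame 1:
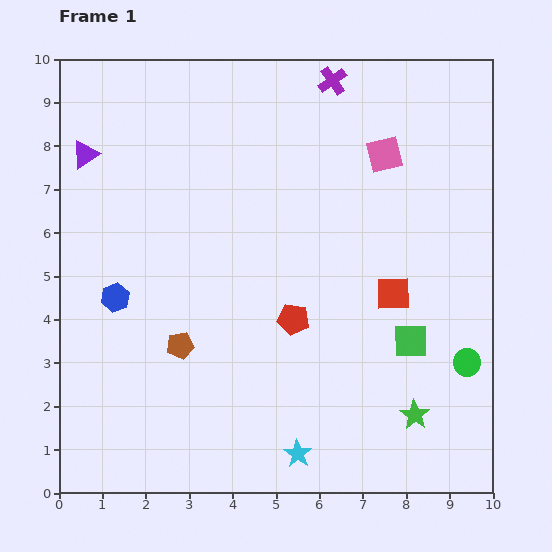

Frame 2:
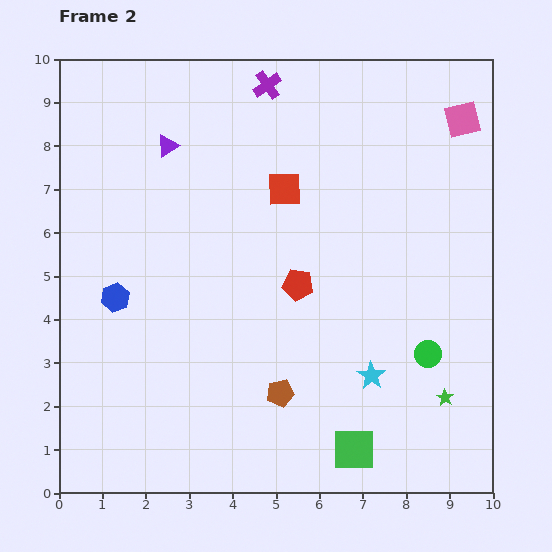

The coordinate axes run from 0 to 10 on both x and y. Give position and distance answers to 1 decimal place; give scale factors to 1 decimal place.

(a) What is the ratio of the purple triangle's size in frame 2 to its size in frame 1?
0.8×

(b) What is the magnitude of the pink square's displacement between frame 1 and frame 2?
2.0

The pink square moved from (7.5, 7.8) to (9.3, 8.6), a distance of √(1.8² + 0.8²) ≈ 2.0.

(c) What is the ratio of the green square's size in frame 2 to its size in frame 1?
1.3×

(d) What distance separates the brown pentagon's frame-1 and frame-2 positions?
2.5

The brown pentagon moved from (2.8, 3.4) to (5.1, 2.3), a distance of √(2.3² + 1.1²) ≈ 2.5.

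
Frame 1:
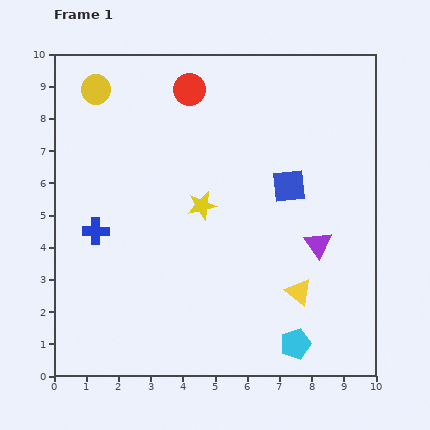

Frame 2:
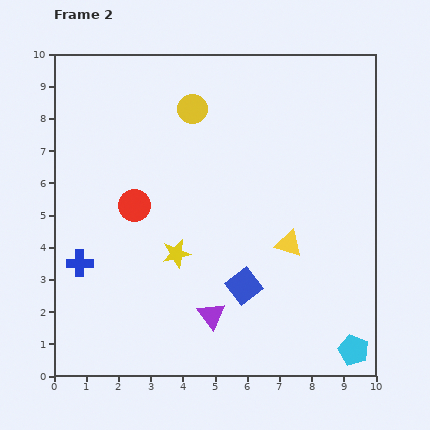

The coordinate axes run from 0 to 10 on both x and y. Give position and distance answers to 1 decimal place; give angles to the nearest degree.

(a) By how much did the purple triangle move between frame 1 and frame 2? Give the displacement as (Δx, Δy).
(-3.3, -2.2)

The purple triangle was at (8.2, 4.1) in frame 1 and (4.9, 1.9) in frame 2.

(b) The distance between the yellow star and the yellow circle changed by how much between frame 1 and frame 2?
-0.4

Distance in frame 1: 4.9. Distance in frame 2: 4.5.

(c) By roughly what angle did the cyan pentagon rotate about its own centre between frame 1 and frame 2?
31° counter-clockwise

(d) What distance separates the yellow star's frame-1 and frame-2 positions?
1.7

The yellow star moved from (4.6, 5.3) to (3.8, 3.8), a distance of √(0.8² + 1.5²) ≈ 1.7.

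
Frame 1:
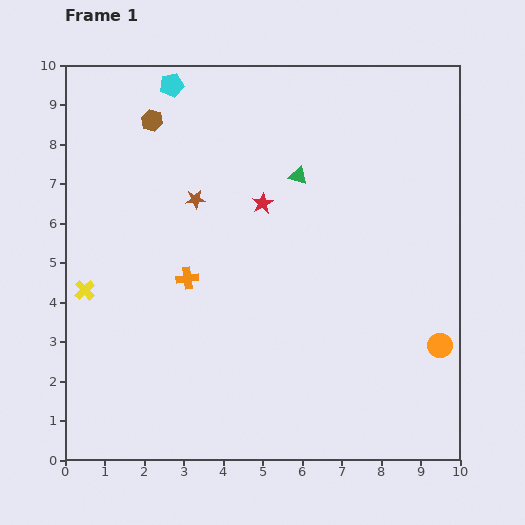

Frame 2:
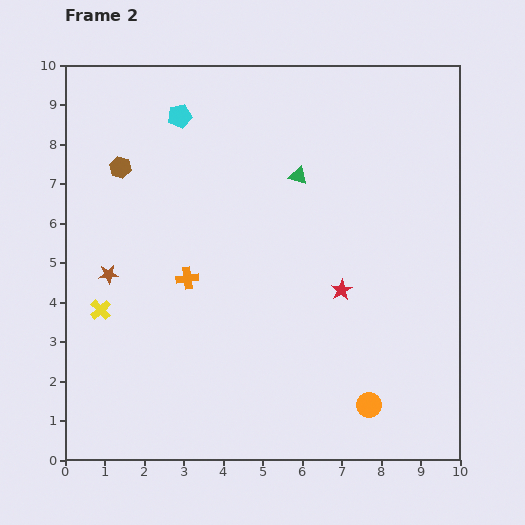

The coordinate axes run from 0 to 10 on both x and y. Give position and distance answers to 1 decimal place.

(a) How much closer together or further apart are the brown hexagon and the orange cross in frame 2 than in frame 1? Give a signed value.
-0.8

Distance in frame 1: 4.1. Distance in frame 2: 3.3.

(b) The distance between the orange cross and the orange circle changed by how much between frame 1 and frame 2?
-1.0

Distance in frame 1: 6.6. Distance in frame 2: 5.6.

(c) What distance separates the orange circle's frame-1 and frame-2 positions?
2.3

The orange circle moved from (9.5, 2.9) to (7.7, 1.4), a distance of √(1.8² + 1.5²) ≈ 2.3.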